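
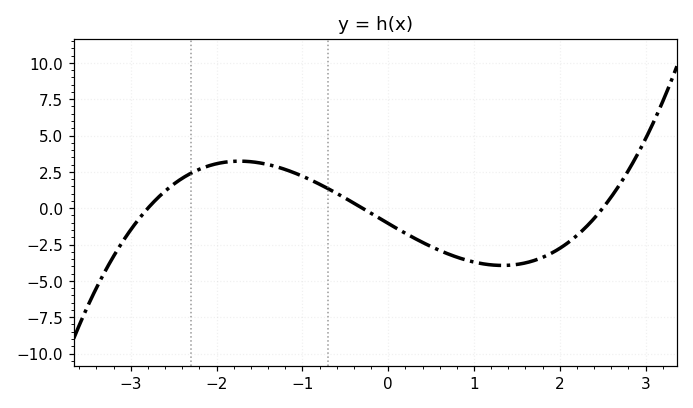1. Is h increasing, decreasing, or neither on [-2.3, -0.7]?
neither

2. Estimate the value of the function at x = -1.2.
2.66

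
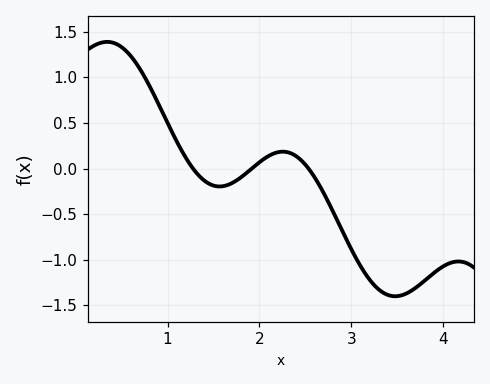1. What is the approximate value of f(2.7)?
-0.25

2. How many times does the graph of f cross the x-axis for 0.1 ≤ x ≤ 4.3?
3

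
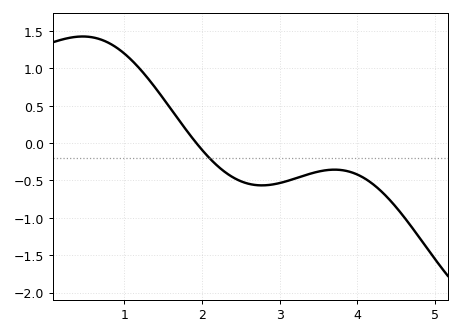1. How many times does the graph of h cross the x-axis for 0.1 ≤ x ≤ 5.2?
1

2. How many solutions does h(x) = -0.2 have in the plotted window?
1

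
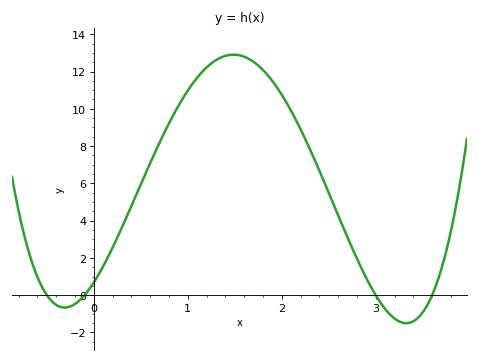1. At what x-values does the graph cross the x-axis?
-0.5, -0.1, 3, 3.6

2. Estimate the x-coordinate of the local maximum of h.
1.49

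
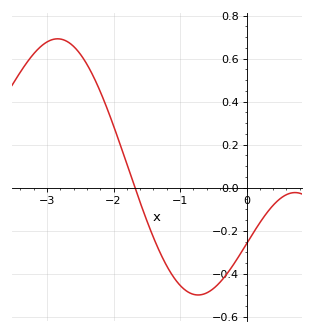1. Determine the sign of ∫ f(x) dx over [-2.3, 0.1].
negative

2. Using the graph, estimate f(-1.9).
0.2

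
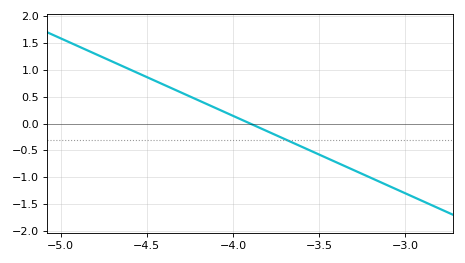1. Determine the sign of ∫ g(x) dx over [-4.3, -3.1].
negative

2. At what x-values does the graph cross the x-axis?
-3.9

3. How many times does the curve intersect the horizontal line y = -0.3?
1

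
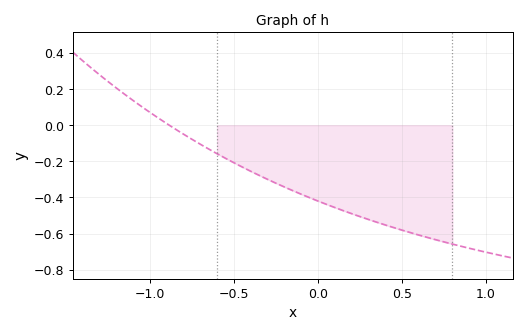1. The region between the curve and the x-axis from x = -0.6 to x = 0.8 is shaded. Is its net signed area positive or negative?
negative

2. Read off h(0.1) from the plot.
-0.456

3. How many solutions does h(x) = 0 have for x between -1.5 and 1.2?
1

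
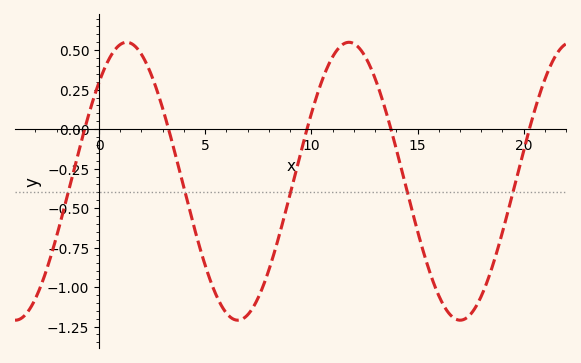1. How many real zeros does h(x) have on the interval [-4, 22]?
5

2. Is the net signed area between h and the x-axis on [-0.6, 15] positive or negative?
negative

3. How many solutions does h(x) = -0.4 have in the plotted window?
5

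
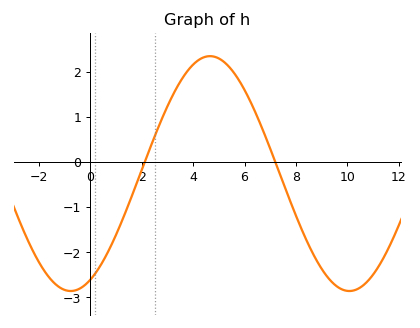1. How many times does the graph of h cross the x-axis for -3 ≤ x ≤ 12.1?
2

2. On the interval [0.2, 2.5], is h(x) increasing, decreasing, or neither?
increasing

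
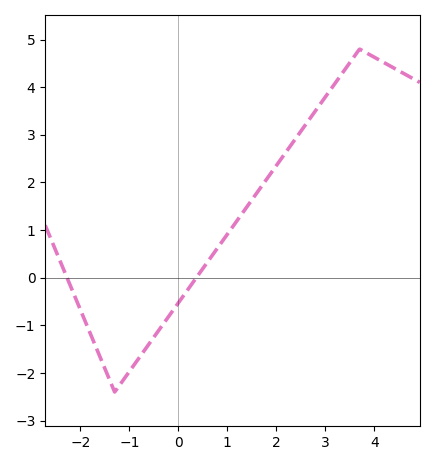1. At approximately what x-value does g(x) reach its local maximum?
3.7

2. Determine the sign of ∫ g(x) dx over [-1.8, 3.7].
positive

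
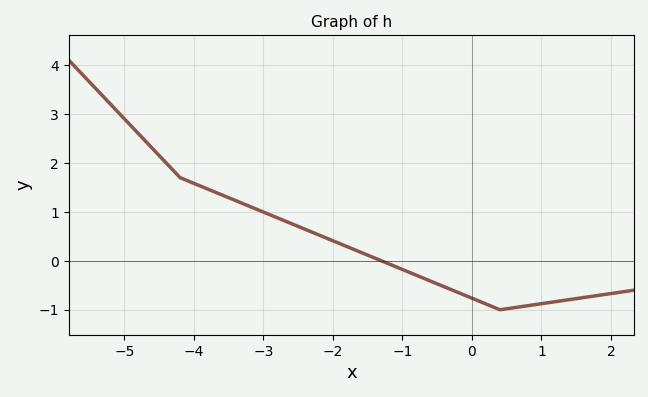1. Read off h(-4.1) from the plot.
1.6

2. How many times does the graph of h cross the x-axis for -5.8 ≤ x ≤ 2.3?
1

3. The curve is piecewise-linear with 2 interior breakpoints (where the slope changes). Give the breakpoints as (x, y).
(-4.2, 1.7); (0.4, -1)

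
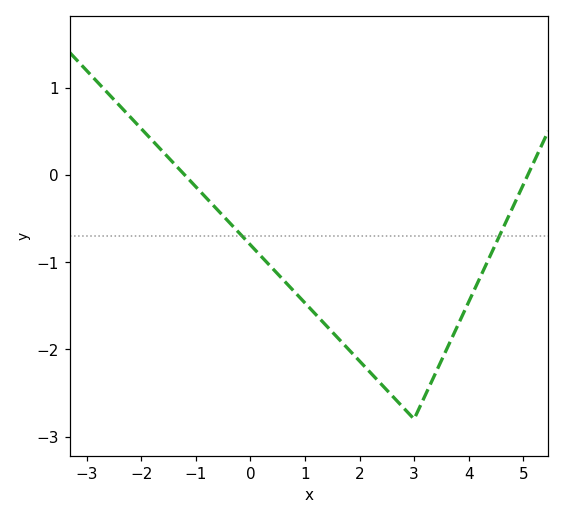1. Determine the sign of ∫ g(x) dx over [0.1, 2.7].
negative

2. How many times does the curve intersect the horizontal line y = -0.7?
2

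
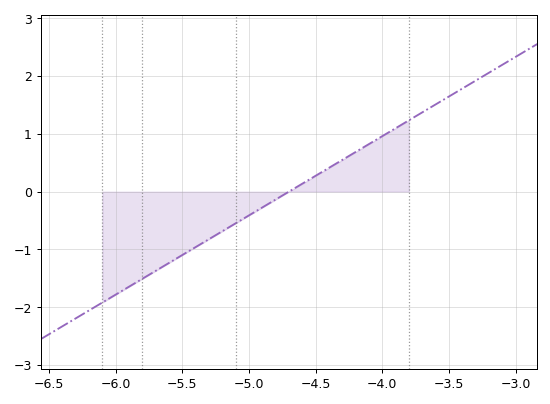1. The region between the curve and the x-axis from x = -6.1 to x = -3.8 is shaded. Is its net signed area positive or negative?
negative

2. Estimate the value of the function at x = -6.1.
-1.92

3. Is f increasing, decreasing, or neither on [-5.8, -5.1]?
increasing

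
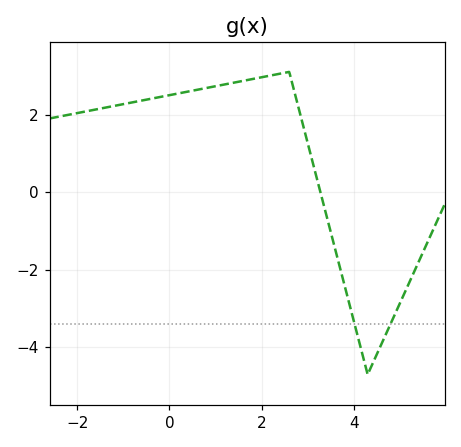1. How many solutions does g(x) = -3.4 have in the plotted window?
2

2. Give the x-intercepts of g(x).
3.2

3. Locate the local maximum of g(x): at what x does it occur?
2.6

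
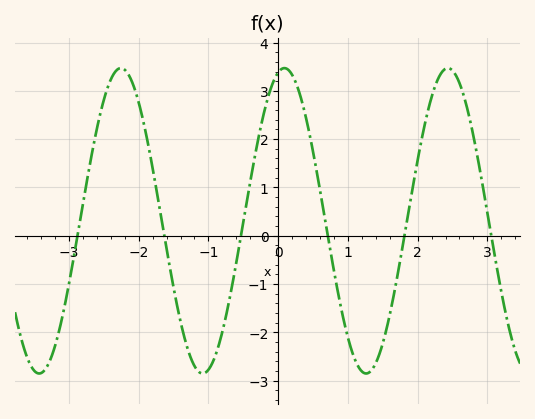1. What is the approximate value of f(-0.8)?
-2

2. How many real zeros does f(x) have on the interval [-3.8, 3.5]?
6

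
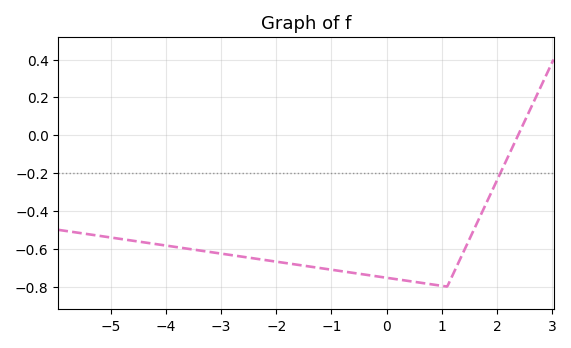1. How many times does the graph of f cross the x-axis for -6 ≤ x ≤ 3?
1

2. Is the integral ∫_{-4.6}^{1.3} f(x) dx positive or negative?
negative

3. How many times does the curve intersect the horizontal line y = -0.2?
1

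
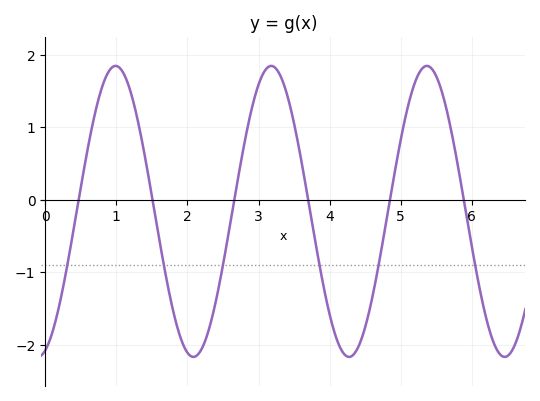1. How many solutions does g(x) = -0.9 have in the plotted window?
6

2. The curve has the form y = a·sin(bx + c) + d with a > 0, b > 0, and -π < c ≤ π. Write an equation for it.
y = 2.01sin(2.9x - 1.3) - 0.16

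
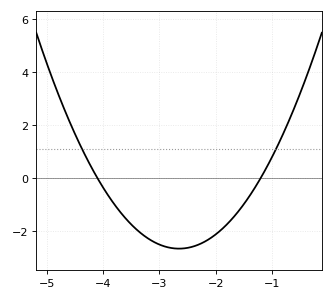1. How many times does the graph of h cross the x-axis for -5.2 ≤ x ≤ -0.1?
2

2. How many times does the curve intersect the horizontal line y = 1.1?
2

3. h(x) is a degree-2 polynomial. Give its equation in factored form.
y = 1.27(x + 4.1)(x + 1.2)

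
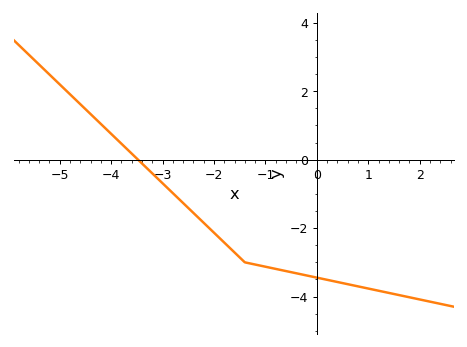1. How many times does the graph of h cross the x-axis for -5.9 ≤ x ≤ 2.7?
1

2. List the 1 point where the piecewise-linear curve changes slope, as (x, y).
(-1.4, -3)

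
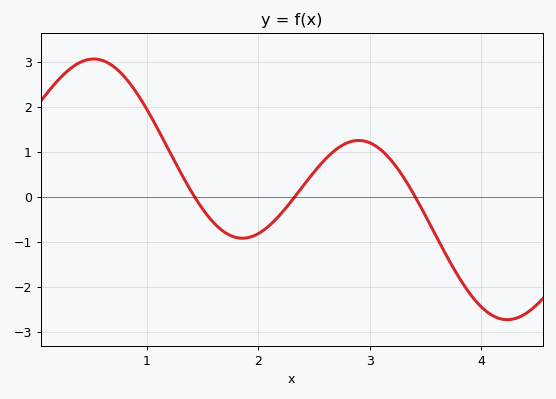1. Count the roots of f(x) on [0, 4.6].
3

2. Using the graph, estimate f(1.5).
-0.3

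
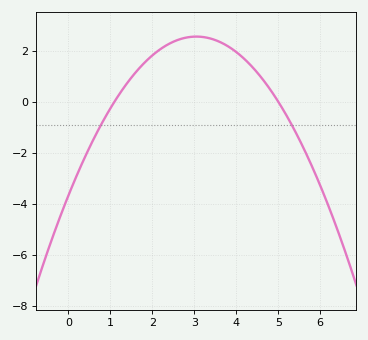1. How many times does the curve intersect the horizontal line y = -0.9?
2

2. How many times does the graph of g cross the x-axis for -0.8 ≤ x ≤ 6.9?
2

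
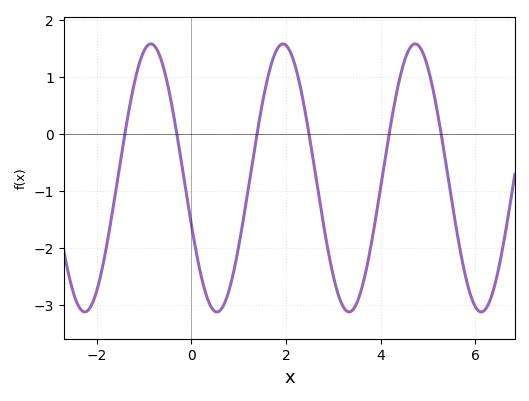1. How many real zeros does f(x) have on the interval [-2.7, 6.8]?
6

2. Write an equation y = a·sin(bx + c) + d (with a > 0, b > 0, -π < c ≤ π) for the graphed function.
y = 2.35sin(2.25x - 2.79) - 0.77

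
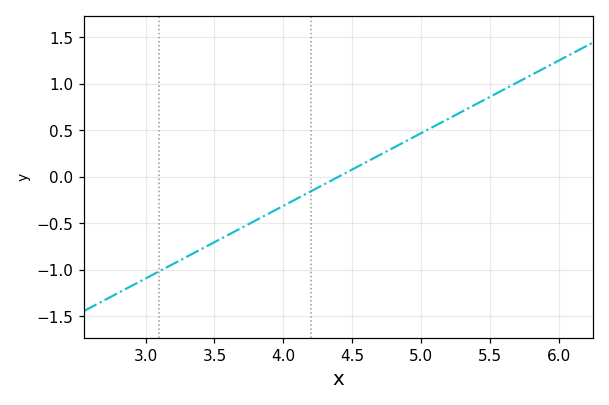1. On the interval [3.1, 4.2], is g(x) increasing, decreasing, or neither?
increasing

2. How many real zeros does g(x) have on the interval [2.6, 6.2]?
1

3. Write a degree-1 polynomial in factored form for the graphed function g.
y = 0.78(x - 4.4)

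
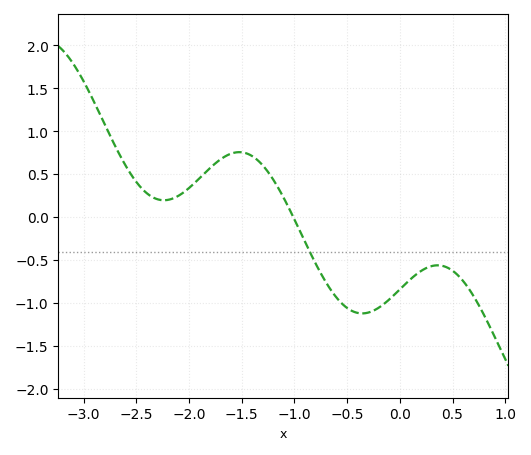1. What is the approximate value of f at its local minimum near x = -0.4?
-1.12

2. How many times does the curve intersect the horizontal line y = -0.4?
1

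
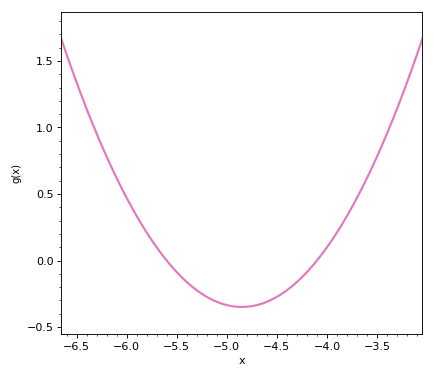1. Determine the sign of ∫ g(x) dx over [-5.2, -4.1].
negative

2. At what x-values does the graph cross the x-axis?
-5.6, -4.1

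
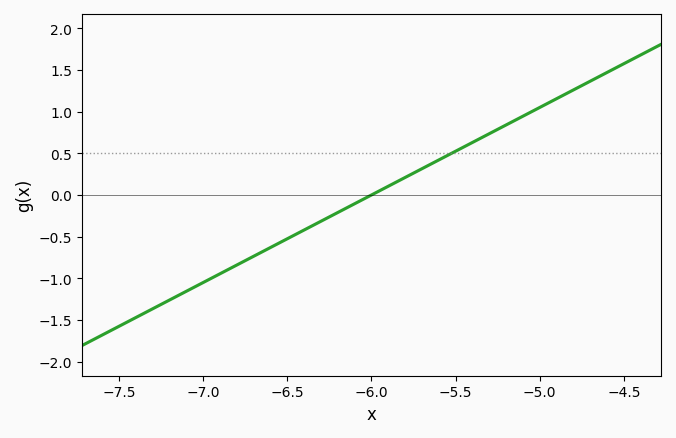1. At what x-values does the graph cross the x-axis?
-6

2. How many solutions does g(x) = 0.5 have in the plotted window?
1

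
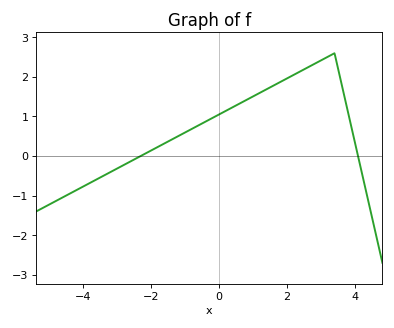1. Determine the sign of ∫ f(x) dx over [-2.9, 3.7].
positive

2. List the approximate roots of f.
-2.4, 4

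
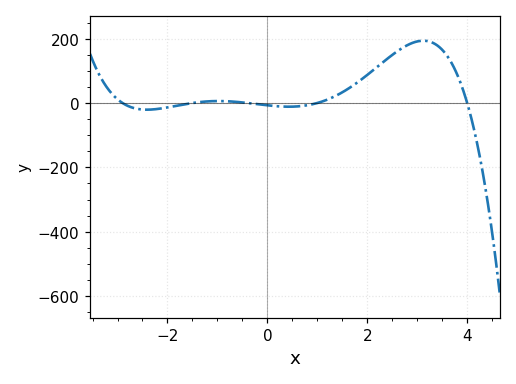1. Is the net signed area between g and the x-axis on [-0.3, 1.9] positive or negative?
positive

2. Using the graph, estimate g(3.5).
165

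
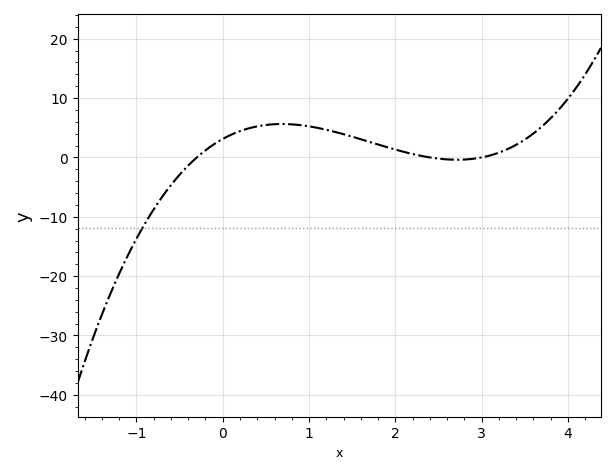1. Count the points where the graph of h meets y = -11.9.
1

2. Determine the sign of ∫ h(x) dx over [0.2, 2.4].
positive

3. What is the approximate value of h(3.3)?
1.4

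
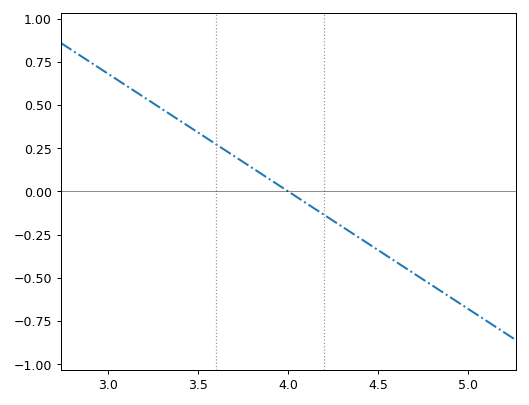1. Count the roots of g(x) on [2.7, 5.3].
1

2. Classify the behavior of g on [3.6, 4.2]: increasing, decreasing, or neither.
decreasing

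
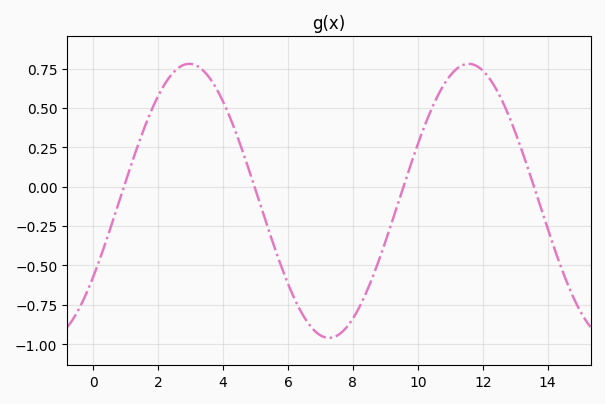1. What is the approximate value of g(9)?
-0.34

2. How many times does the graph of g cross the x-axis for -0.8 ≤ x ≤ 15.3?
4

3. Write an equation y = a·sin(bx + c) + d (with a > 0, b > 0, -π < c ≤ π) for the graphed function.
y = 0.87sin(0.73x - 0.59) - 0.09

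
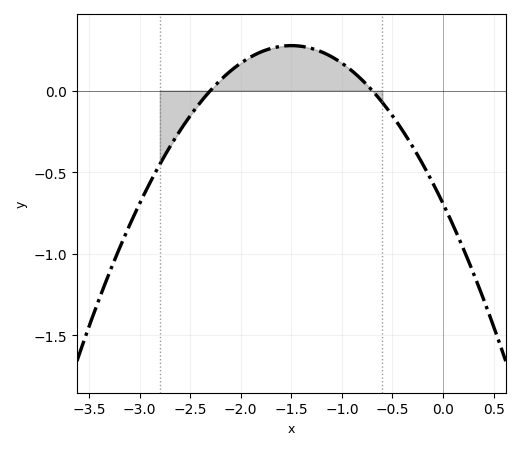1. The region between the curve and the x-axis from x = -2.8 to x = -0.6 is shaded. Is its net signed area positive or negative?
positive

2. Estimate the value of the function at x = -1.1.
0.2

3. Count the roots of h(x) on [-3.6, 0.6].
2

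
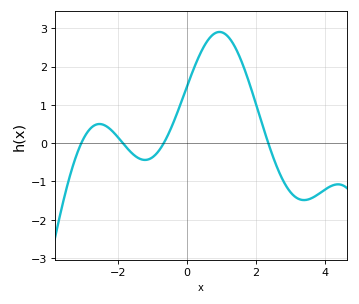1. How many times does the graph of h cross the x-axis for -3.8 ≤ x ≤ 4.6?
4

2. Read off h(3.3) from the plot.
-1.48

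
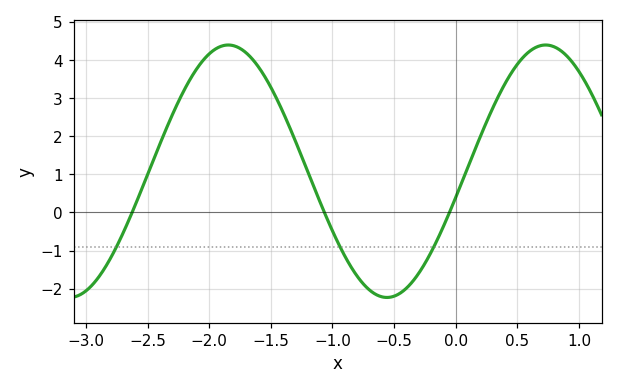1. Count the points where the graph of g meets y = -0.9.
3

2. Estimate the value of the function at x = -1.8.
4.37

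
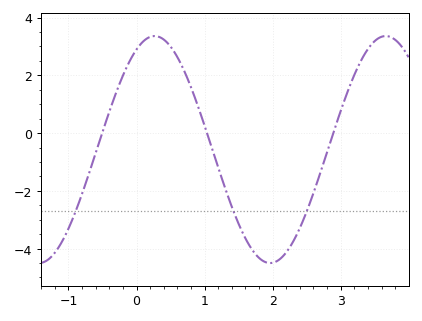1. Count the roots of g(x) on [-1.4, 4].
3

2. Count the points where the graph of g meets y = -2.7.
3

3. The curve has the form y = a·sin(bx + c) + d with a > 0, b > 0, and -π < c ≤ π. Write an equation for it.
y = 3.93sin(1.9x + 1.1) - 0.57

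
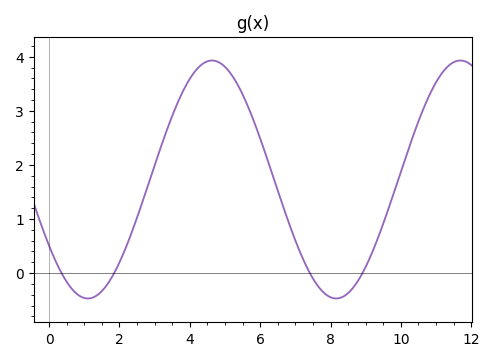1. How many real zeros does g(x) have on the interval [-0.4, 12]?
4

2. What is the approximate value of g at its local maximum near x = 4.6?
3.9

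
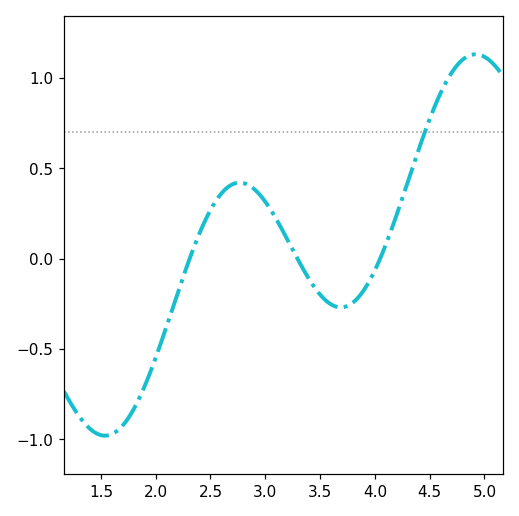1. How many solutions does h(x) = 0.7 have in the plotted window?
1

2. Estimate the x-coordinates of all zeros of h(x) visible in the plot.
2.3, 3.3, 4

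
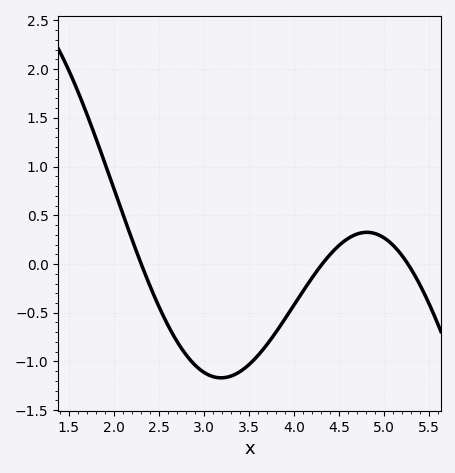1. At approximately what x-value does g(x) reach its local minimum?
3.2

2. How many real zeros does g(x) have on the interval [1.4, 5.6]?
3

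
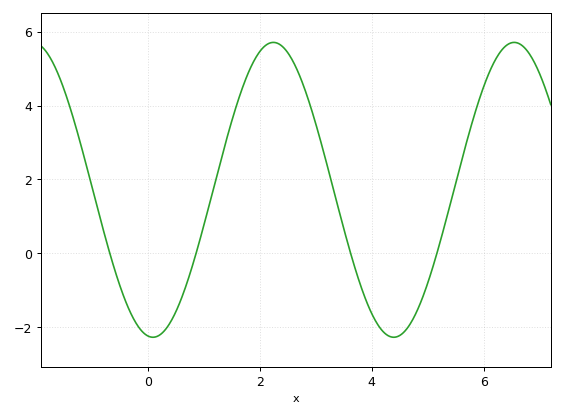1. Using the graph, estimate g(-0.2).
-1.92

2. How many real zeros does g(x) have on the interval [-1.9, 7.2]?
4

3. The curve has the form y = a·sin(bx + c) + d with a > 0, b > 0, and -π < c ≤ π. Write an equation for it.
y = 3.99sin(1.46x - 1.7) + 1.72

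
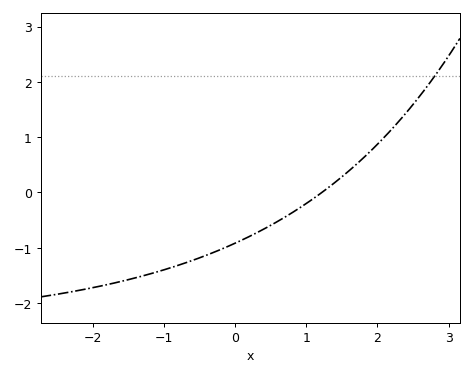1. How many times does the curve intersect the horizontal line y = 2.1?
1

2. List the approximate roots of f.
1.22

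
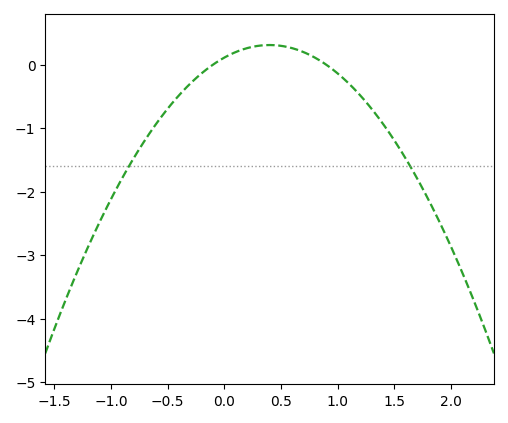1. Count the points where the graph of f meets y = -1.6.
2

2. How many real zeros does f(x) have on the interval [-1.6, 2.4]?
2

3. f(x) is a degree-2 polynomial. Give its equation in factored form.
y = -1.24(x + 0.1)(x - 0.9)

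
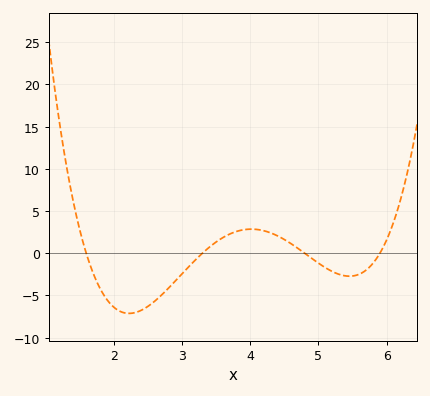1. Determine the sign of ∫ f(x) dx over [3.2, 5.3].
positive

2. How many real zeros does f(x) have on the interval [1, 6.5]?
4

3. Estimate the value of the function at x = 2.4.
-7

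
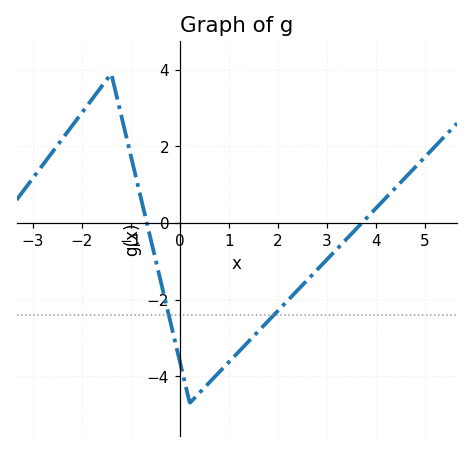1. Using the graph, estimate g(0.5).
-4.3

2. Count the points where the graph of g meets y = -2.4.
2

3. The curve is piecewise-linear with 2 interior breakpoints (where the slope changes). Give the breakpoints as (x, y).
(-1.4, 3.9); (0.2, -4.7)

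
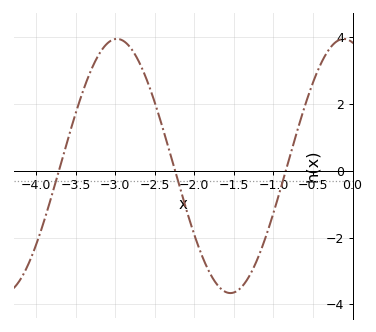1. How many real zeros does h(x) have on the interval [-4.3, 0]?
3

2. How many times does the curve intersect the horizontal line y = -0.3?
3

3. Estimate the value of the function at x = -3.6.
0.932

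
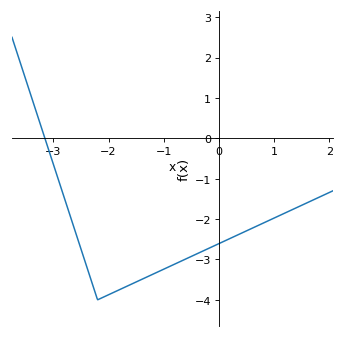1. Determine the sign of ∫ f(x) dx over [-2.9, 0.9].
negative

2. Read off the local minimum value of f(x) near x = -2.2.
-4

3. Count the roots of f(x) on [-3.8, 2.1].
1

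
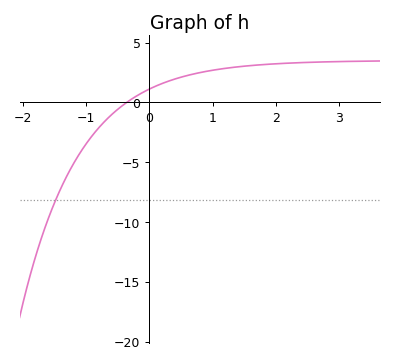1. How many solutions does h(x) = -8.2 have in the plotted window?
1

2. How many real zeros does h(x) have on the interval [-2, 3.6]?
1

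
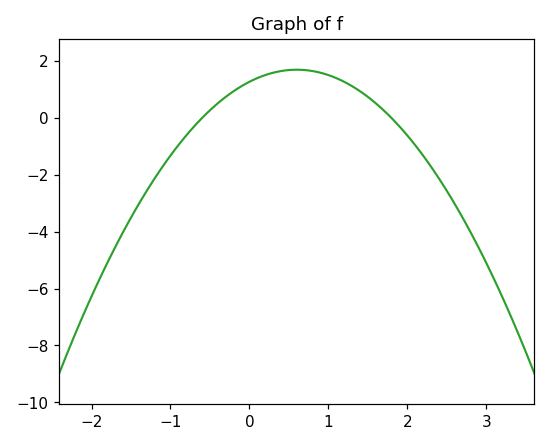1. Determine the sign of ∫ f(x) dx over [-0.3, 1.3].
positive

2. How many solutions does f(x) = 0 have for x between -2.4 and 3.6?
2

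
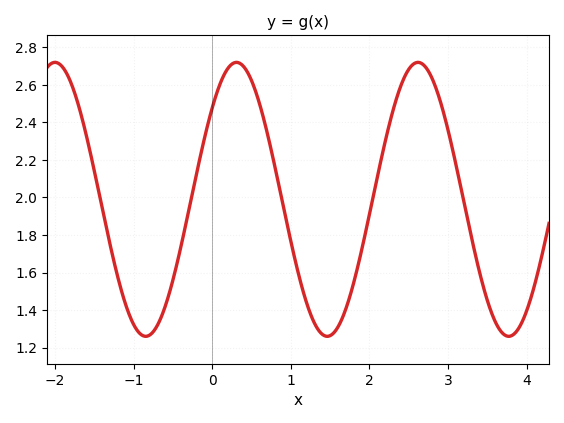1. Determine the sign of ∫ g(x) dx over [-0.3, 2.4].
positive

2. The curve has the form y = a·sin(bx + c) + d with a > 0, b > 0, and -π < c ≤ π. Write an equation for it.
y = 0.73sin(2.7x + 0.73) + 1.99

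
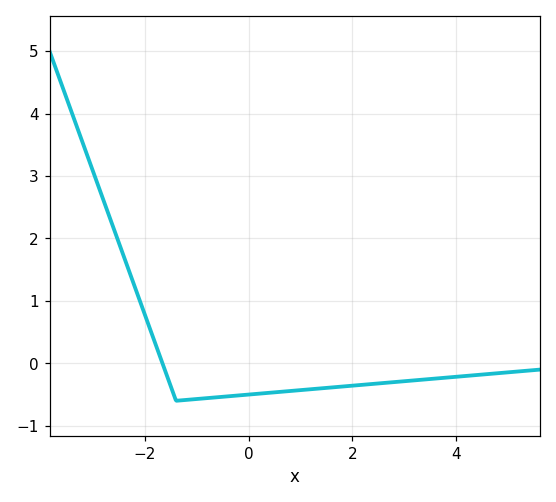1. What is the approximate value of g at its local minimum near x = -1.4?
-0.6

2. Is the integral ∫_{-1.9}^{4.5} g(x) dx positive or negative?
negative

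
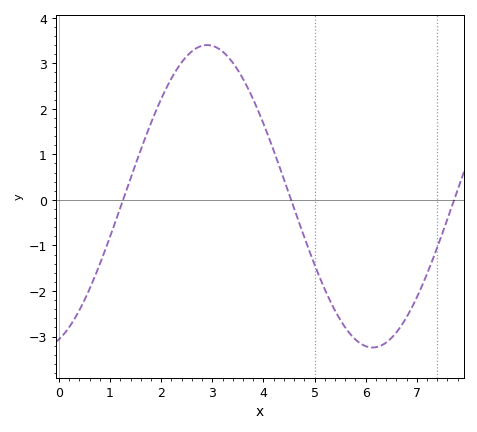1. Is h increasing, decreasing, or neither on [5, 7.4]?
neither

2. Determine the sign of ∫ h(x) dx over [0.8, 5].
positive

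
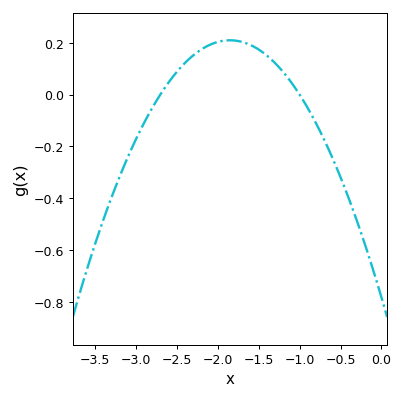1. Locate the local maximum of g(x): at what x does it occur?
-1.85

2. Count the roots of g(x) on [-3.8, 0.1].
2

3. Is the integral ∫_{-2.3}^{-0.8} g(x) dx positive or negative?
positive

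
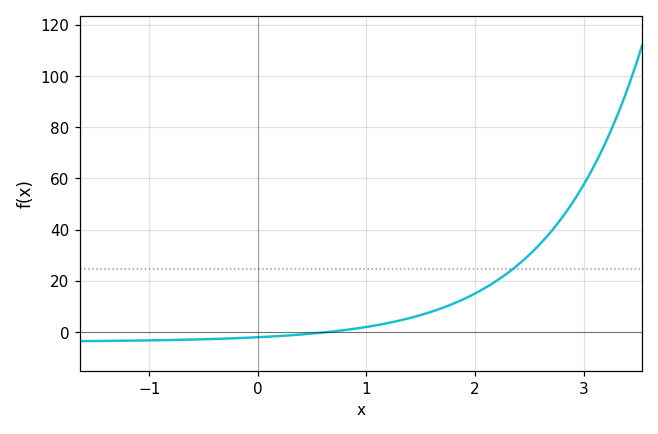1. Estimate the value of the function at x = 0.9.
1.35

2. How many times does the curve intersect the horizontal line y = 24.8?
1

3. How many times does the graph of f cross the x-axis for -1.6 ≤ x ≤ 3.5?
1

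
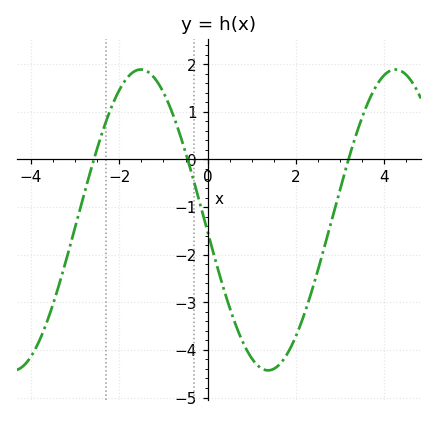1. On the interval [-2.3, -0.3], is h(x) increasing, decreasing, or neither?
neither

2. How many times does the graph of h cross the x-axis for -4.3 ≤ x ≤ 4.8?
3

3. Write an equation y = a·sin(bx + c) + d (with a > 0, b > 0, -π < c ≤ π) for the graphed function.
y = 3.16sin(1.09x - 3.06) - 1.27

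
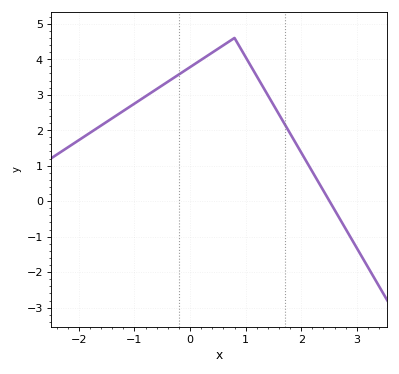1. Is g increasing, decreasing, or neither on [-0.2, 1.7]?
neither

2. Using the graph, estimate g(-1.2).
2.5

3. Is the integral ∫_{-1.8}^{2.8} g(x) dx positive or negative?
positive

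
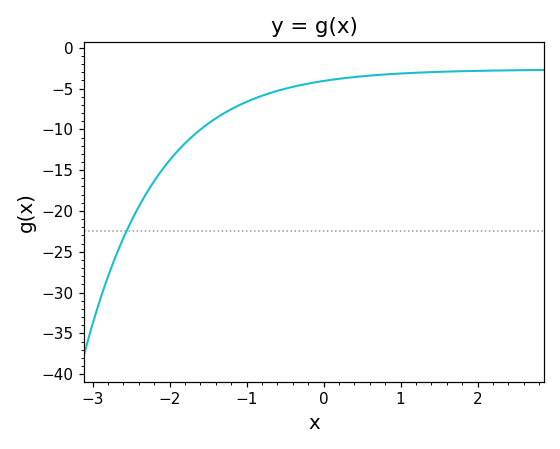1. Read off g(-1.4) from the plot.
-8.5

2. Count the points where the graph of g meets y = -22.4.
1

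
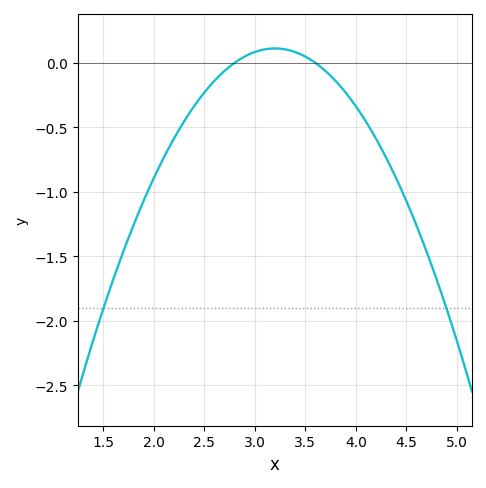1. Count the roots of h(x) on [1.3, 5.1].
2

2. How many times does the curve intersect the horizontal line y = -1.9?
2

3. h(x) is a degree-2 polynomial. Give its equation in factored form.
y = -0.7(x - 2.8)(x - 3.6)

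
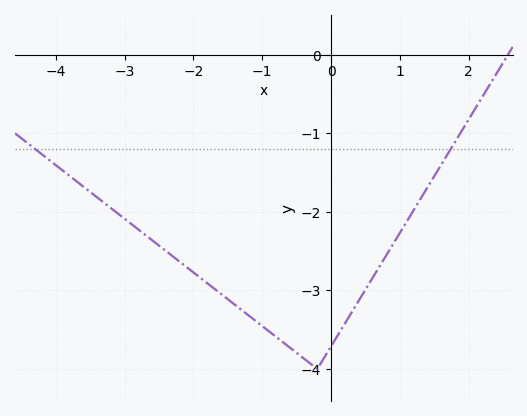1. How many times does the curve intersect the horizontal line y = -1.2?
2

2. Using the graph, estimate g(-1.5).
-3.1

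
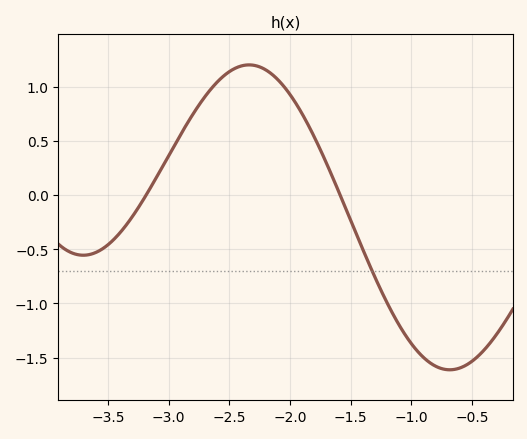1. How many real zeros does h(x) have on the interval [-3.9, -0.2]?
2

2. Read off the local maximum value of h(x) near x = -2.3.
1.2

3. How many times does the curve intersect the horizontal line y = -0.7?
1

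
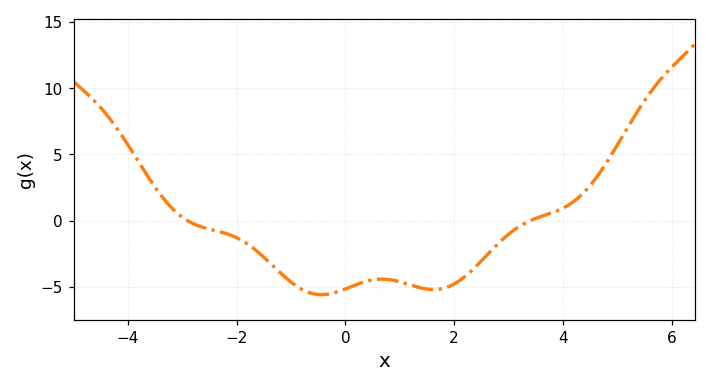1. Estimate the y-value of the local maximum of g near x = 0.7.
-4.41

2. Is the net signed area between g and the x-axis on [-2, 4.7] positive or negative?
negative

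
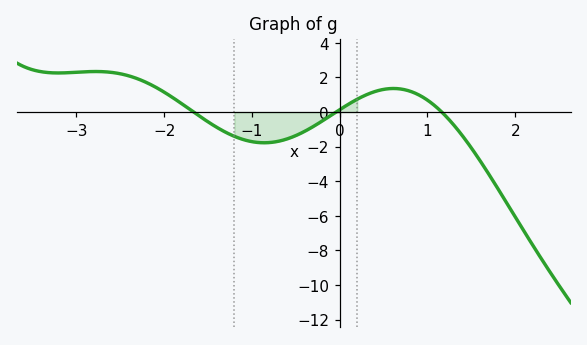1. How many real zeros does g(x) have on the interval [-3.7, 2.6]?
3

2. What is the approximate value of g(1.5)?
-2.08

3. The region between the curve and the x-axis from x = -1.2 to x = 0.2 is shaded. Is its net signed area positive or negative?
negative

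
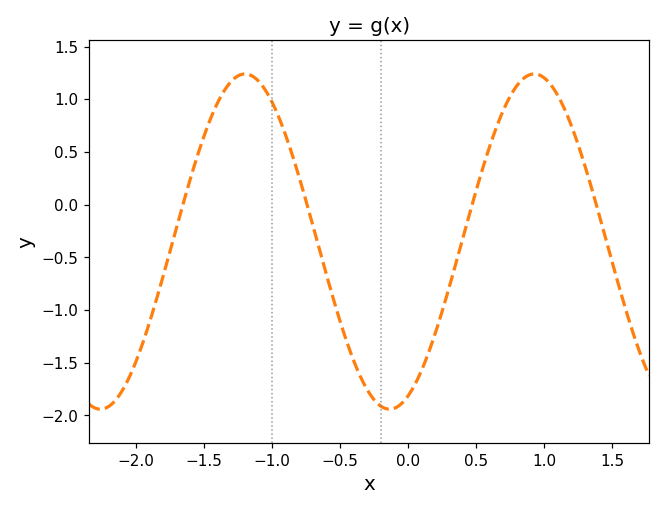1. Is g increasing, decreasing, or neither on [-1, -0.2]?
decreasing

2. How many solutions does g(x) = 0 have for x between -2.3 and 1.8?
4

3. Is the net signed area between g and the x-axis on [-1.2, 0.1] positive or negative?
negative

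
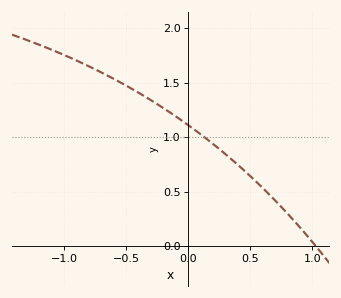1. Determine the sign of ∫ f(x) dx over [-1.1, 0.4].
positive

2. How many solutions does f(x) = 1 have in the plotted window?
1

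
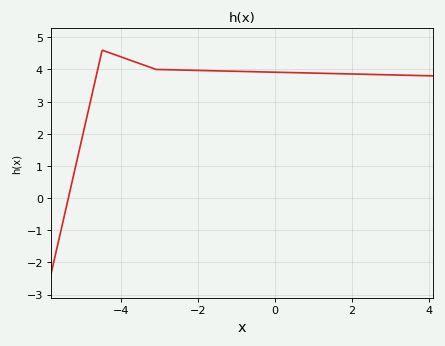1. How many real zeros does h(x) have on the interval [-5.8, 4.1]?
1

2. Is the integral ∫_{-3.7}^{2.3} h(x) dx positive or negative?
positive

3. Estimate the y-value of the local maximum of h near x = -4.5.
4.6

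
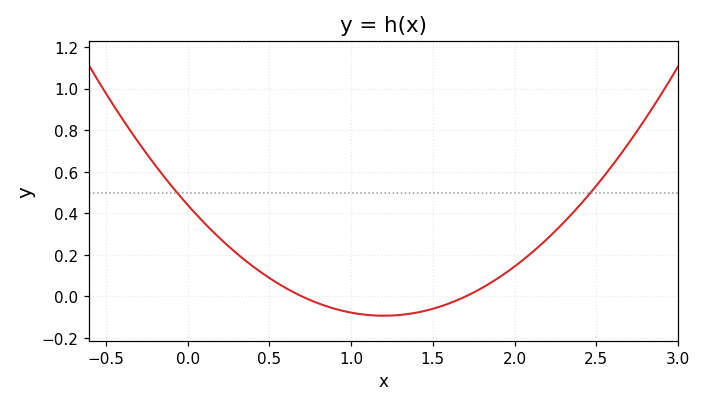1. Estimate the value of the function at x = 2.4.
0.44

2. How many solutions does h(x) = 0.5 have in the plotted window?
2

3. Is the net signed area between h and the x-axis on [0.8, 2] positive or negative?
negative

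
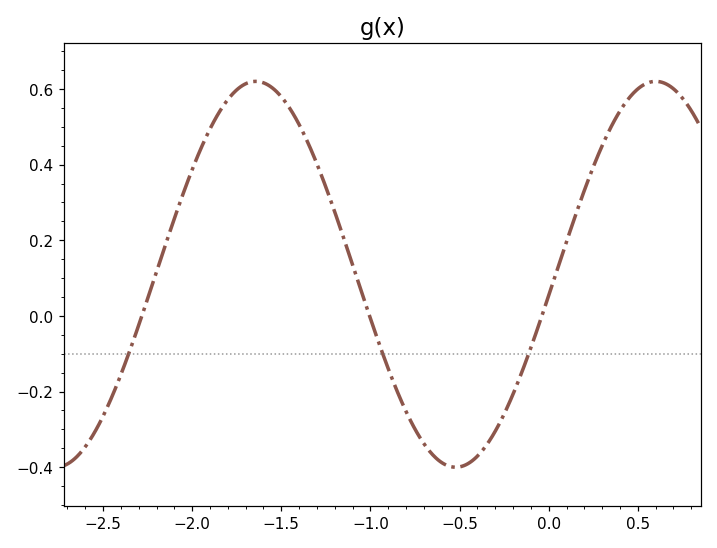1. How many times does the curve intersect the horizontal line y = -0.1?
3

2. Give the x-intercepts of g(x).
-2.3, -1, -0.05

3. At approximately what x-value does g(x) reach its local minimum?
-0.5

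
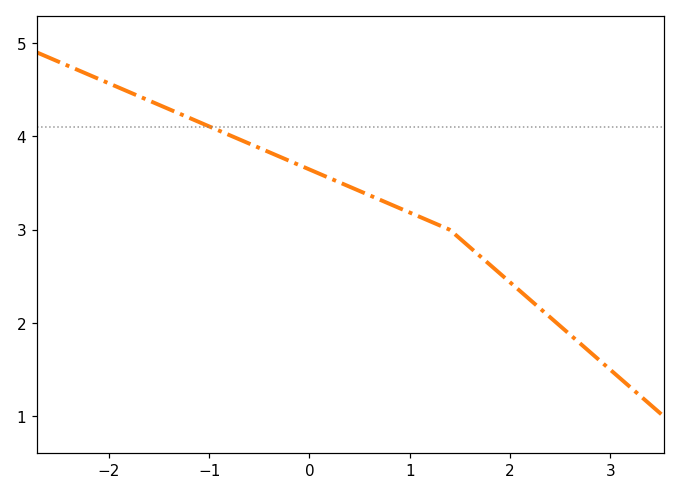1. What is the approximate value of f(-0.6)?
3.9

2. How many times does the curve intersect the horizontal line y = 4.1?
1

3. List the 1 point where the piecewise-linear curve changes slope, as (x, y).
(1.4, 3)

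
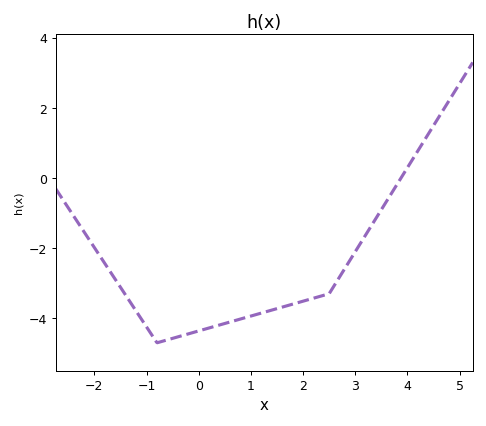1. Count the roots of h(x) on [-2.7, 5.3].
1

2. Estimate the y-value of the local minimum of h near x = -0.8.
-4.7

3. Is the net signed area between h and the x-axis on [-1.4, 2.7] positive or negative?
negative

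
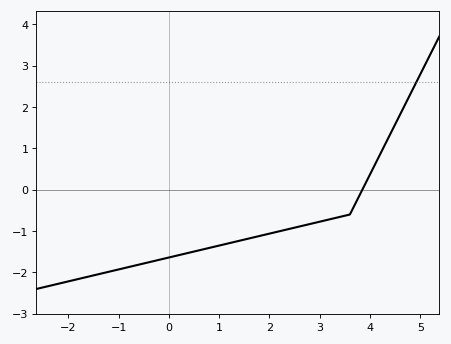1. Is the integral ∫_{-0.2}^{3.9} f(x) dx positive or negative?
negative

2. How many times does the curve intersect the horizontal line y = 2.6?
1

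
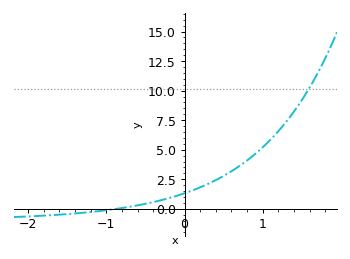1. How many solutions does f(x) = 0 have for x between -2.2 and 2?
1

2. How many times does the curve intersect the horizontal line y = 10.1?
1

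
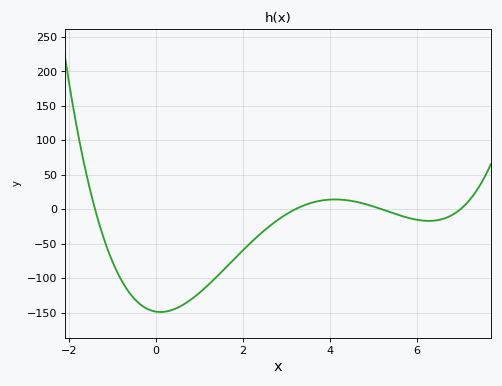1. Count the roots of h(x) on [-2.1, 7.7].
4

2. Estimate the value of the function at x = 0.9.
-125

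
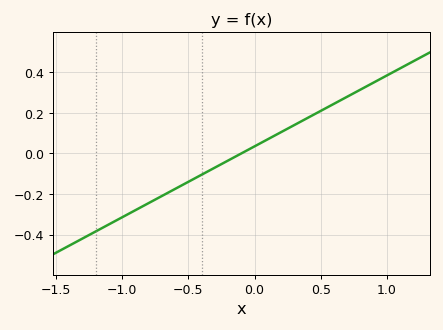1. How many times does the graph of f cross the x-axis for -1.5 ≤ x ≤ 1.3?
1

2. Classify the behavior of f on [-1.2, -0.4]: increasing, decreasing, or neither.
increasing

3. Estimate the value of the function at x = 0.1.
0.06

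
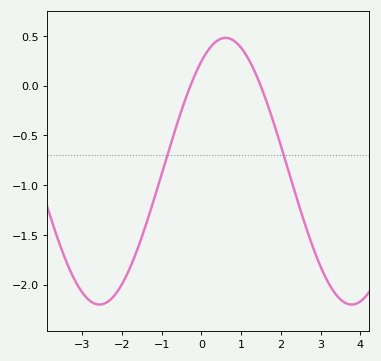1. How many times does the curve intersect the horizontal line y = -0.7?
2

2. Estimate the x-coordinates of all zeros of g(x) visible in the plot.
-0.2, 1.4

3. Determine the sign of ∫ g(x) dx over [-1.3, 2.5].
negative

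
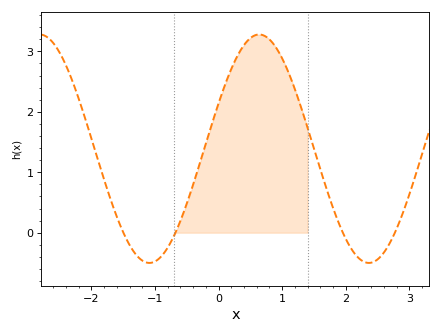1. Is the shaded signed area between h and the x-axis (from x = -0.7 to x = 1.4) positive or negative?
positive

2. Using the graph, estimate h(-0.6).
0.2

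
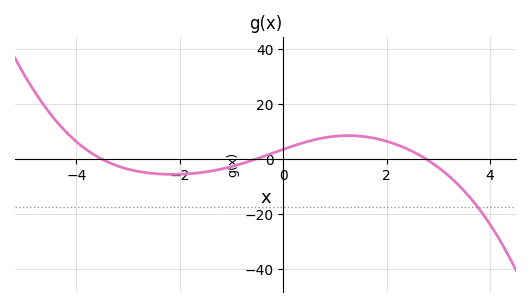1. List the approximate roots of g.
-3.52, -0.515, 2.76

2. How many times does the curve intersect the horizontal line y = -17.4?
1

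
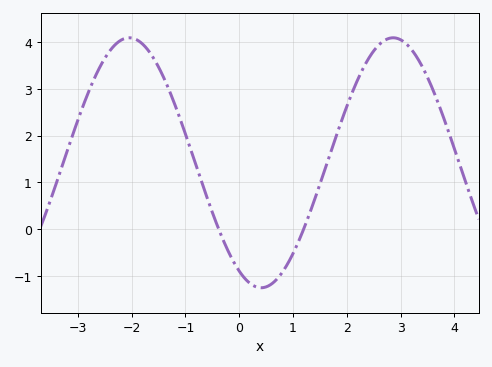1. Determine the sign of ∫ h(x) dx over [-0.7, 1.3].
negative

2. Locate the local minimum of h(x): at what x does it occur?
0.409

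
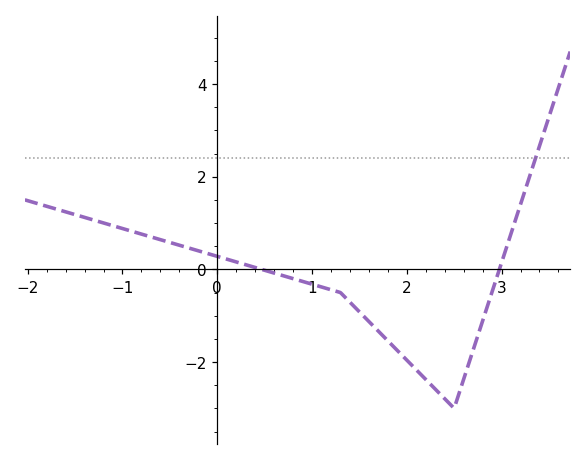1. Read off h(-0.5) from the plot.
0.581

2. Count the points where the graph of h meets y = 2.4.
1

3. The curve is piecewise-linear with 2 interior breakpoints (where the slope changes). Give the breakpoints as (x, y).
(1.3, -0.5); (2.5, -3)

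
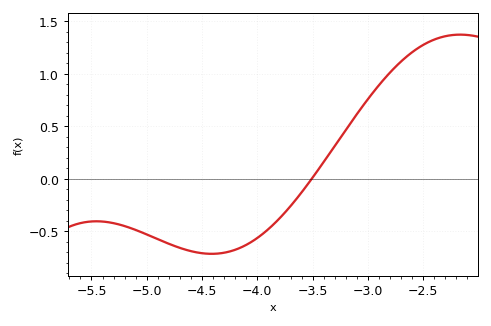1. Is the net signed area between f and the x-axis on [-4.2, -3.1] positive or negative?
negative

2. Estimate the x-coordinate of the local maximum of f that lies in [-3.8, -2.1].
-2.15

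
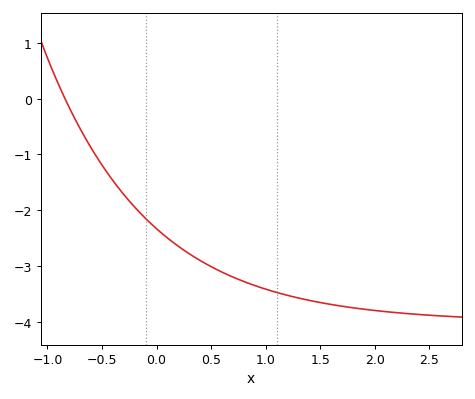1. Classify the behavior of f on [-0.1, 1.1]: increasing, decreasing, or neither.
decreasing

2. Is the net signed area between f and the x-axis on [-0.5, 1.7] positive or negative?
negative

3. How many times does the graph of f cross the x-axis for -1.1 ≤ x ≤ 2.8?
1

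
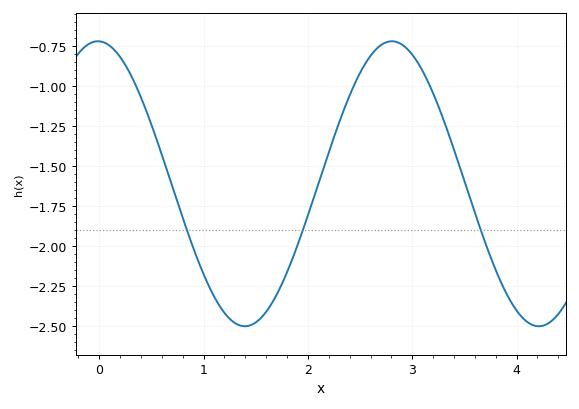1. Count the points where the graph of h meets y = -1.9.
3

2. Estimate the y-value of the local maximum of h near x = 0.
-0.7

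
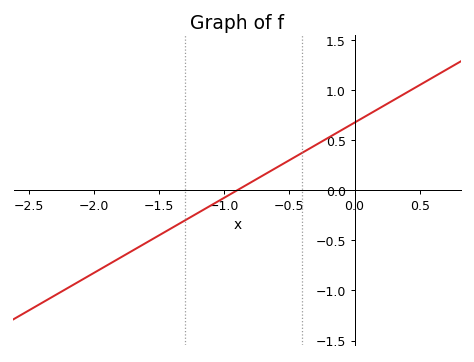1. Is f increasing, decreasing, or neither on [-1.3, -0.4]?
increasing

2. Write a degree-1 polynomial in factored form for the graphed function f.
y = 0.75(x + 0.9)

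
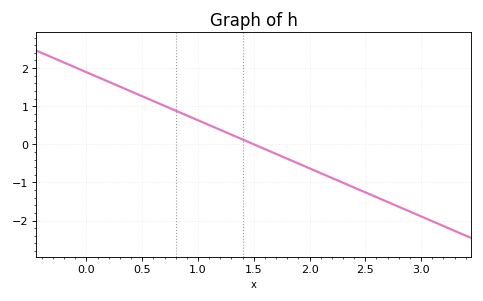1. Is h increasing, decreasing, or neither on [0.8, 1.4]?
decreasing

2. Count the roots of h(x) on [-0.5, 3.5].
1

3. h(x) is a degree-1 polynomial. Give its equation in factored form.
y = -1.26(x - 1.5)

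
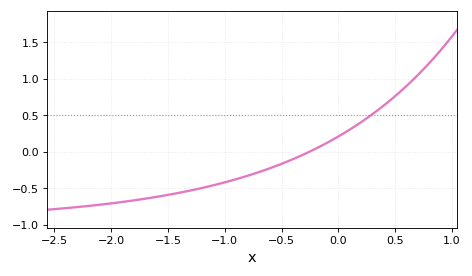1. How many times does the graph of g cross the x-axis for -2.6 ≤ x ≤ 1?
1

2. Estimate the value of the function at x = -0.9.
-0.375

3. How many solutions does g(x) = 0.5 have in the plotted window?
1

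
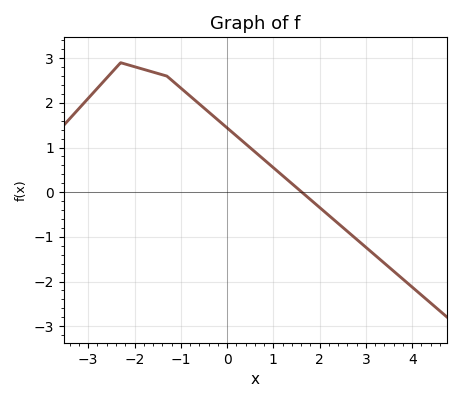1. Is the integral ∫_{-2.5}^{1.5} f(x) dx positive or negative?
positive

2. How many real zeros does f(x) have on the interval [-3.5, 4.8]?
1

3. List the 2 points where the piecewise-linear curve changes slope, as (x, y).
(-2.3, 2.9); (-1.3, 2.6)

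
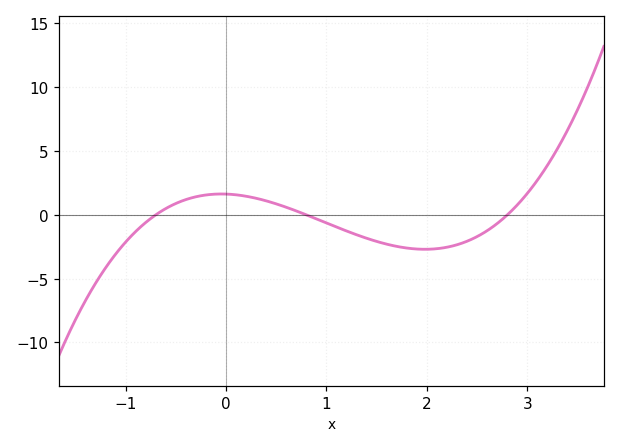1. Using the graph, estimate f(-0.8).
-0.5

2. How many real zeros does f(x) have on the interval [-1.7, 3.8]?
3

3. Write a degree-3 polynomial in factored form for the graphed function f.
y = 1.04(x + 0.7)(x - 0.8)(x - 2.8)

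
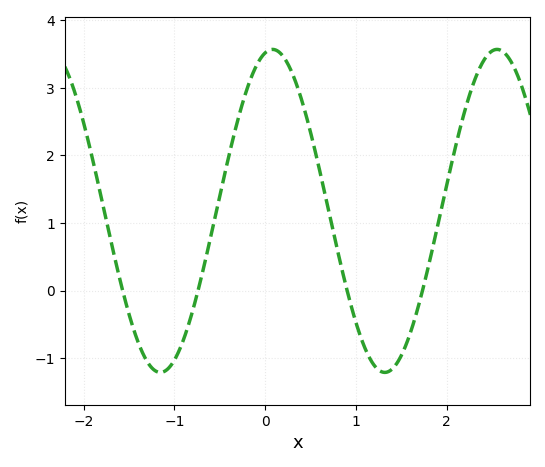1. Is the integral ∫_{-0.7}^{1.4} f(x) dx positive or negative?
positive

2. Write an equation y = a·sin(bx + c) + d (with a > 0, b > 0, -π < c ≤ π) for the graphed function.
y = 2.39sin(2.54x + 1.36) + 1.18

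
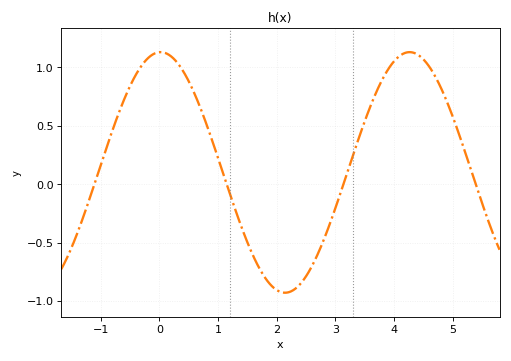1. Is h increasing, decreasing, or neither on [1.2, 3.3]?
neither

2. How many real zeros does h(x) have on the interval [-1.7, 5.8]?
4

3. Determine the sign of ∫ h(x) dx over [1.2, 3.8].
negative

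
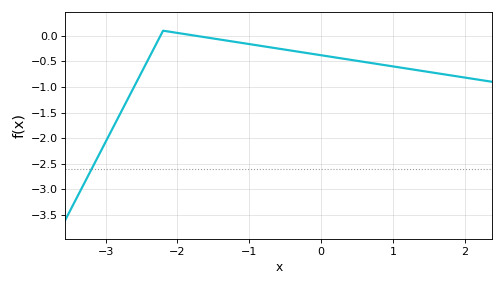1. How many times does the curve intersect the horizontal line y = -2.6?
1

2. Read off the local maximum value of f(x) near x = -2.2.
0.1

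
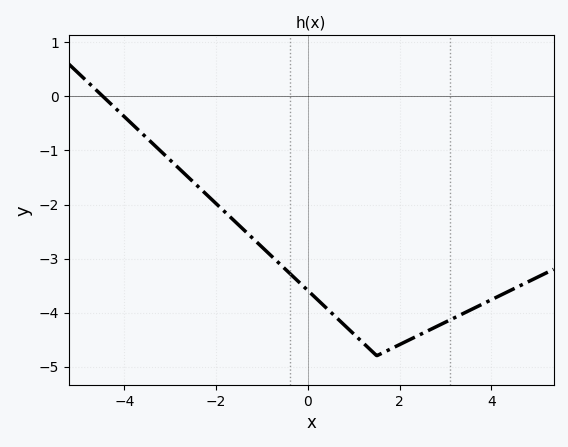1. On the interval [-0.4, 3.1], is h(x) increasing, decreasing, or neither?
neither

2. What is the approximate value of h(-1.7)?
-2.2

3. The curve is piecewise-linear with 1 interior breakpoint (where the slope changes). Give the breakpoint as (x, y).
(1.5, -4.8)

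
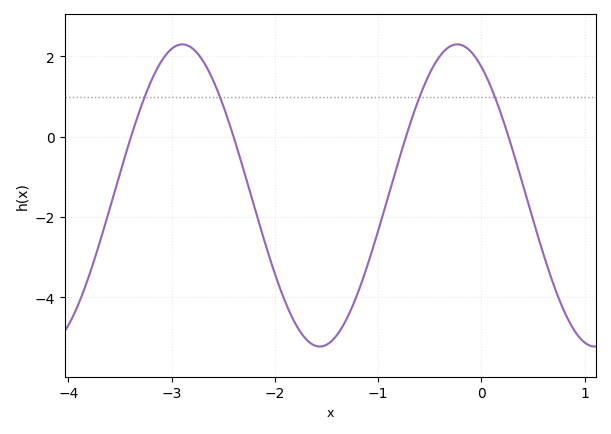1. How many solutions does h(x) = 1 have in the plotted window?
4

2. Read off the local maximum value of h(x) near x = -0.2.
2.2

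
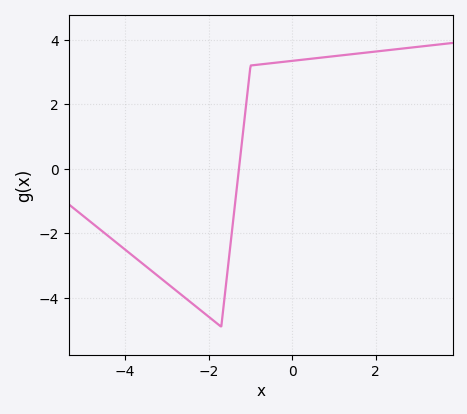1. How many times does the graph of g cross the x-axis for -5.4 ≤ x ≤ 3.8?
1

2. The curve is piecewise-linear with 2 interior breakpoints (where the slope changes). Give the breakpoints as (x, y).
(-1.7, -4.9); (-1, 3.2)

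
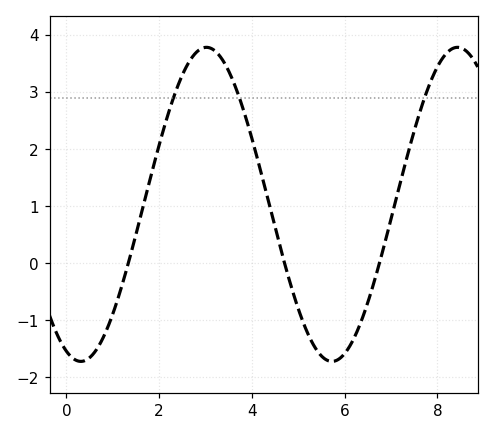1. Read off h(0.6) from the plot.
-1.57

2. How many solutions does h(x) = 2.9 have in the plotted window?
3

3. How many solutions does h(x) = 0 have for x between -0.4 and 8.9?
3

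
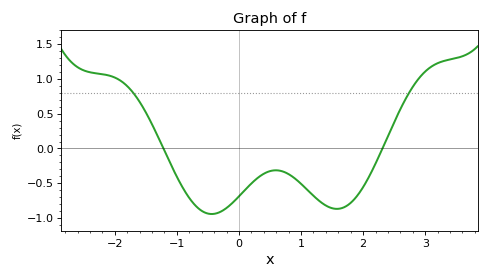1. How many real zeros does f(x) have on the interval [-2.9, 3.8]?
2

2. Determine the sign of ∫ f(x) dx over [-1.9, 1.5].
negative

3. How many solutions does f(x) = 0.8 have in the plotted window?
2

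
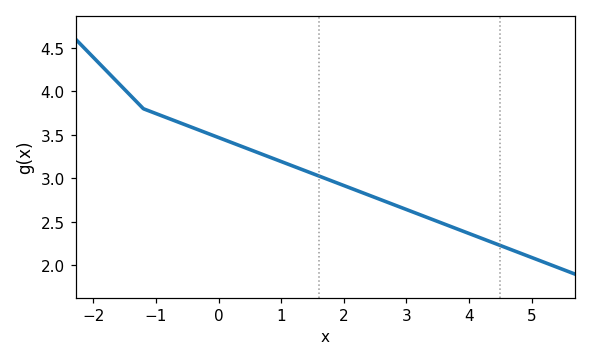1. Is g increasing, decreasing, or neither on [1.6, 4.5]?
decreasing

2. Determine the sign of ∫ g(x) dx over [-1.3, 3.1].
positive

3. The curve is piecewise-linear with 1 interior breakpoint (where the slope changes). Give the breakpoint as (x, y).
(-1.2, 3.8)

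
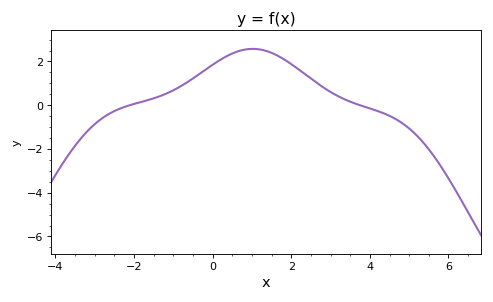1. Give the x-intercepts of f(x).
-2.2, 3.8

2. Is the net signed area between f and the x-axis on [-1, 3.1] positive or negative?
positive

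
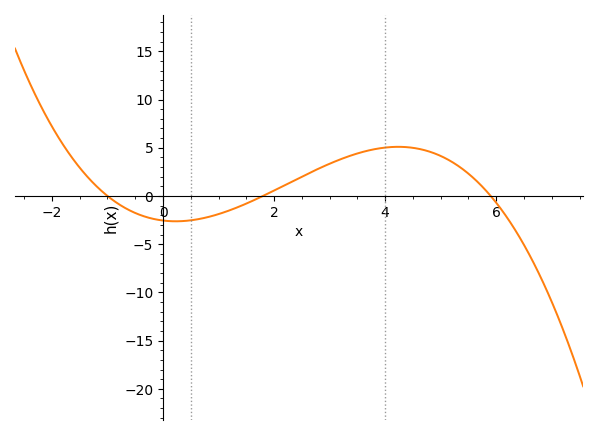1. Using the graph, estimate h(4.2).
5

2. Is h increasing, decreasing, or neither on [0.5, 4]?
increasing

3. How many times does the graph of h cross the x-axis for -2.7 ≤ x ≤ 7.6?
3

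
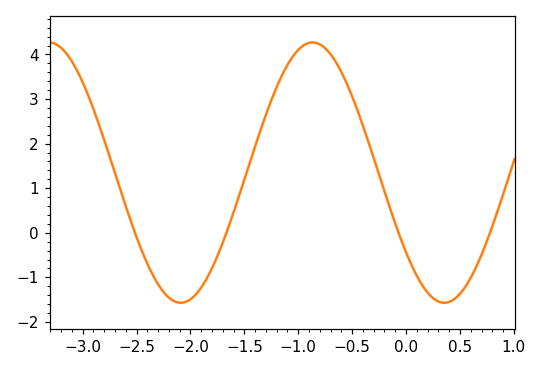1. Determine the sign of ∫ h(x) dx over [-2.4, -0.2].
positive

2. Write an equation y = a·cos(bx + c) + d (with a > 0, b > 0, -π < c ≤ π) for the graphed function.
y = 2.92cos(2.6x + 2.2) + 1.35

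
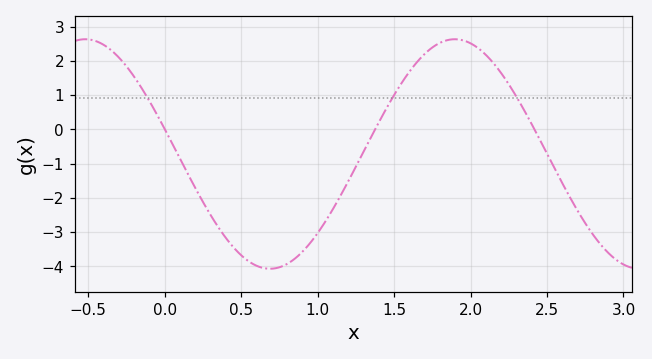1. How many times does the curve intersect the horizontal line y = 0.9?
3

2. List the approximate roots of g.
0.001, 1.38, 2.42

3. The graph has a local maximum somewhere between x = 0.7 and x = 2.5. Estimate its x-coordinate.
1.9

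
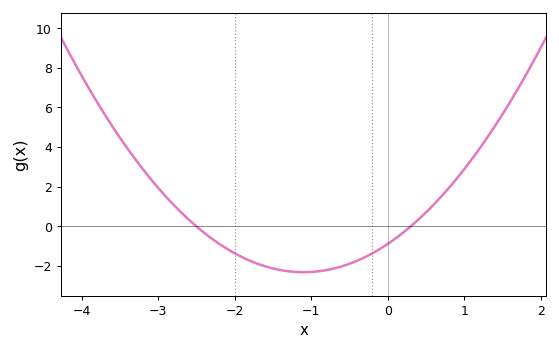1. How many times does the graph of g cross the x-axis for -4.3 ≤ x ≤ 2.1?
2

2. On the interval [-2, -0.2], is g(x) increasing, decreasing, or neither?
neither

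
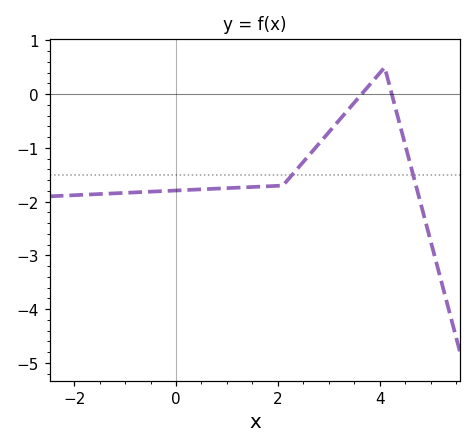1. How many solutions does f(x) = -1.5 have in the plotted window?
2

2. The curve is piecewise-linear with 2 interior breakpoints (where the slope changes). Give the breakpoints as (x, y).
(2.1, -1.7); (4.1, 0.5)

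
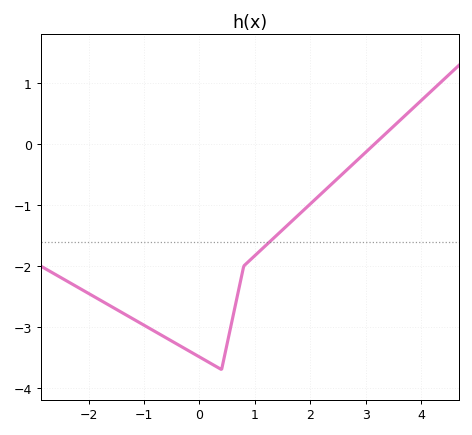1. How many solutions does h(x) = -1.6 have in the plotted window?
1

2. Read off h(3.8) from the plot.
0.5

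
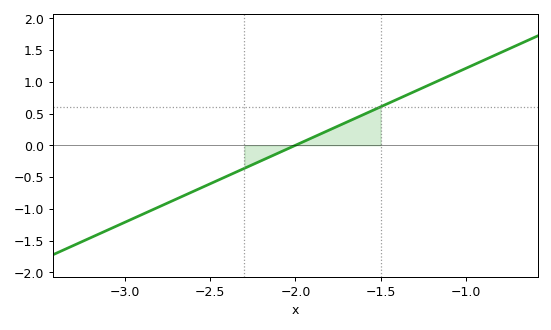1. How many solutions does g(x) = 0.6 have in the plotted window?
1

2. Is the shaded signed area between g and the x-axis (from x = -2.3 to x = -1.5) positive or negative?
positive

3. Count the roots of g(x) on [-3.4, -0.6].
1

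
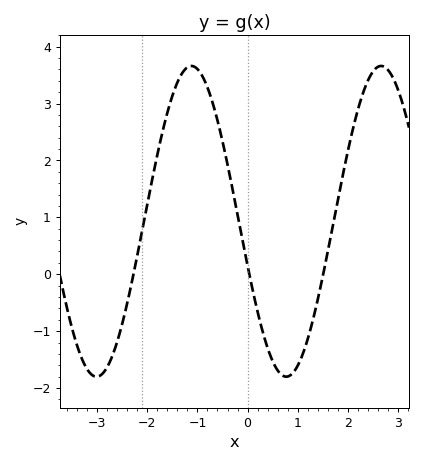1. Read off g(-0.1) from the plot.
0.6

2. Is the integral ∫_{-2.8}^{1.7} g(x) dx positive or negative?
positive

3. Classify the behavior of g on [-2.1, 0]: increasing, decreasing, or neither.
neither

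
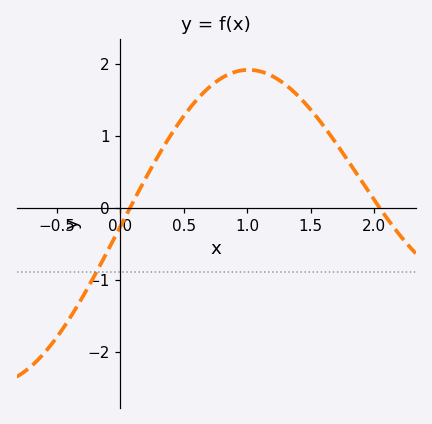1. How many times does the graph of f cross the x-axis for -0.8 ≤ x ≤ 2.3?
2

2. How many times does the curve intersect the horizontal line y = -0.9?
1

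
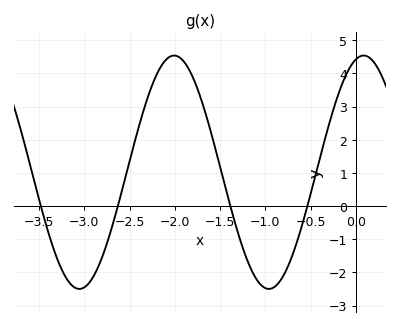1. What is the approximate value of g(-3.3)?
-1.59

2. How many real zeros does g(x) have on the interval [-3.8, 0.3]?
4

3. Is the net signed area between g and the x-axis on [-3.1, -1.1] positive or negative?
positive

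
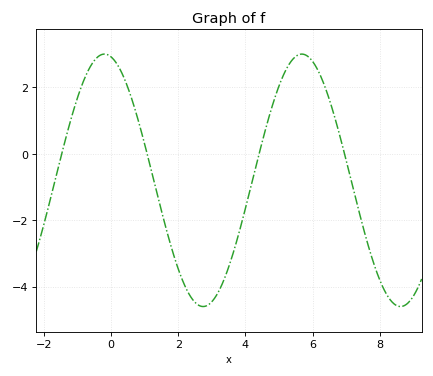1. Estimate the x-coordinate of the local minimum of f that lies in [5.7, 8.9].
8.6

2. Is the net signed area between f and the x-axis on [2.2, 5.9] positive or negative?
negative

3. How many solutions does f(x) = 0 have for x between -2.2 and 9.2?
4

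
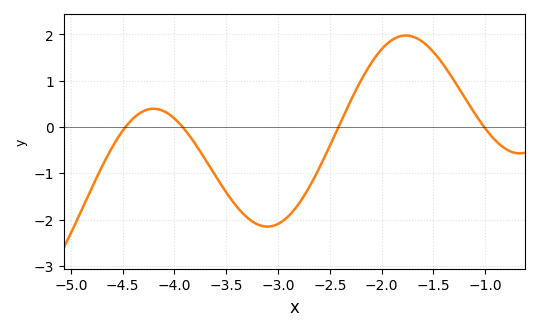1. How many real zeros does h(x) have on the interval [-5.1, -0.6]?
4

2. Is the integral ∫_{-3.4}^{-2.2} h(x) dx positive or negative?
negative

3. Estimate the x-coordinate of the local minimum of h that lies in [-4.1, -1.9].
-3.1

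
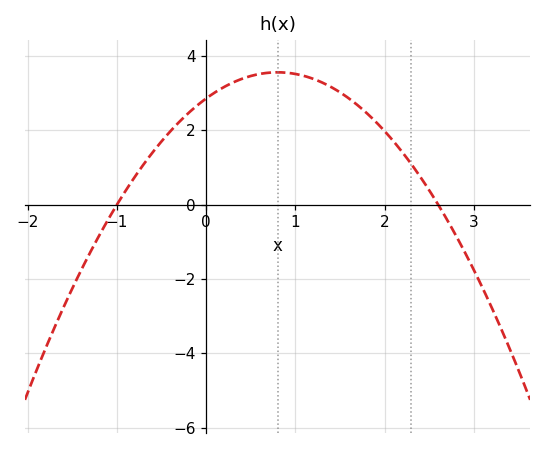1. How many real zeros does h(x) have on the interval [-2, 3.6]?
2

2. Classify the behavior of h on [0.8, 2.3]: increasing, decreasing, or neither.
decreasing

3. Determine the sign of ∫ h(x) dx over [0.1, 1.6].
positive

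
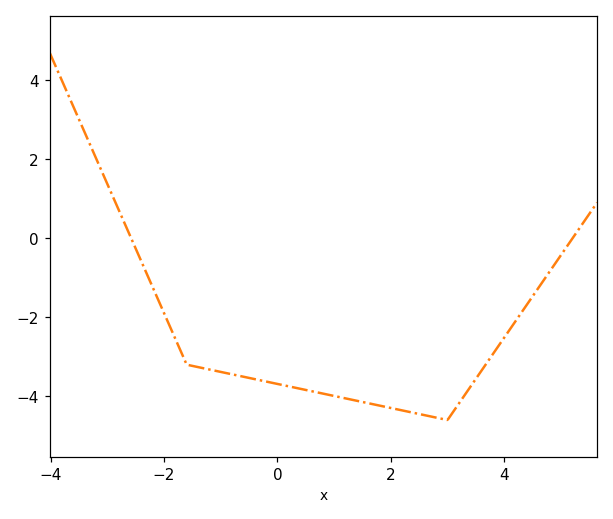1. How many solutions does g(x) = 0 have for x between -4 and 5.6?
2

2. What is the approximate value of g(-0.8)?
-3.4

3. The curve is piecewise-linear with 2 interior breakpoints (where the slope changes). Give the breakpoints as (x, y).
(-1.6, -3.2); (3, -4.6)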